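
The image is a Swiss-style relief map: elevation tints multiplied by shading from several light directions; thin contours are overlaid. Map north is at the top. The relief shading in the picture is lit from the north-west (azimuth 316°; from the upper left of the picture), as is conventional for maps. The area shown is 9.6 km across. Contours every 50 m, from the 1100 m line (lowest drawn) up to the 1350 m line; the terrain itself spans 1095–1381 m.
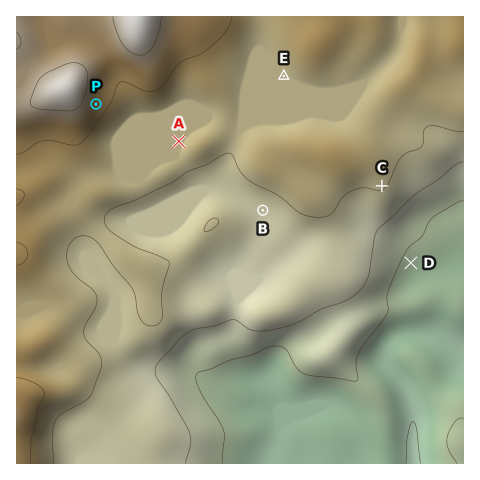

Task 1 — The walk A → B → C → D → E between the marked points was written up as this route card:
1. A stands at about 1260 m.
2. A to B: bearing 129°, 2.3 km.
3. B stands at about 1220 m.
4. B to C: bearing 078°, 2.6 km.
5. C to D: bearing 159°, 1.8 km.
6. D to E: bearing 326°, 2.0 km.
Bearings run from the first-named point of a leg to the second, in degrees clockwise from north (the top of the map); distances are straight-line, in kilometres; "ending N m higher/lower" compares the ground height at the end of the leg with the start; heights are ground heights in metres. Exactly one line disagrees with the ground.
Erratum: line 6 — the distance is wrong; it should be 4.8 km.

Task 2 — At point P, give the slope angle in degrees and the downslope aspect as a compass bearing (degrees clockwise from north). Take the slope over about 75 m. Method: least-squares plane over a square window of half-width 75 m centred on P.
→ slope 5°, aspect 107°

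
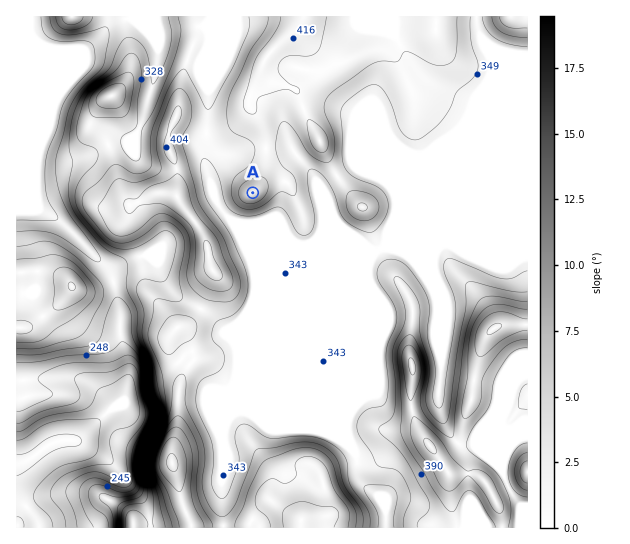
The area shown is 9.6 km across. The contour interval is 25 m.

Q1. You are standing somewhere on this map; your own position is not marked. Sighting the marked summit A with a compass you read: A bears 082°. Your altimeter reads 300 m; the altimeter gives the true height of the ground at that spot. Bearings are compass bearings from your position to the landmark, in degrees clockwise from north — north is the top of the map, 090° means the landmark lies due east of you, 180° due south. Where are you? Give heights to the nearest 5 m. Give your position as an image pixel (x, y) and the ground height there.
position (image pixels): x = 78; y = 217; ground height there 300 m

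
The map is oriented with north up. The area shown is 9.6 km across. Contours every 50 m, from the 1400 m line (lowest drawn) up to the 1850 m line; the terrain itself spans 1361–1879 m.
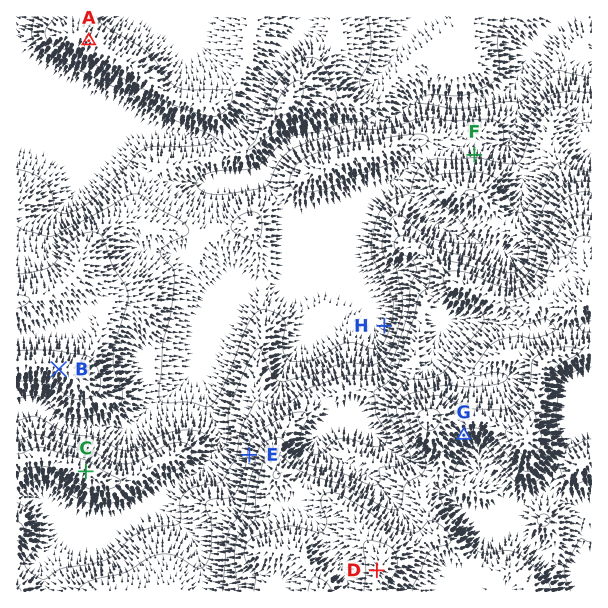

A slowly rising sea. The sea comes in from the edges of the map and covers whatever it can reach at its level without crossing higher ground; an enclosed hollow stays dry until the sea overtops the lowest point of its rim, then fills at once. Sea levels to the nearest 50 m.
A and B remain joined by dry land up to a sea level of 1450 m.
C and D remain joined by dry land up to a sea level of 1600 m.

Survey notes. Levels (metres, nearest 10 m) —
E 1660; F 1490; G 1780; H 1480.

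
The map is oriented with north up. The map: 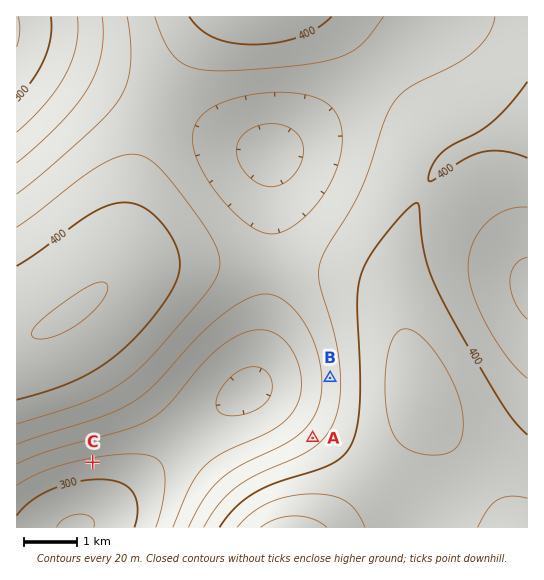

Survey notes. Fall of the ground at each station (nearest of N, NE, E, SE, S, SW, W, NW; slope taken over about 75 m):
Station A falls NW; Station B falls W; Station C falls S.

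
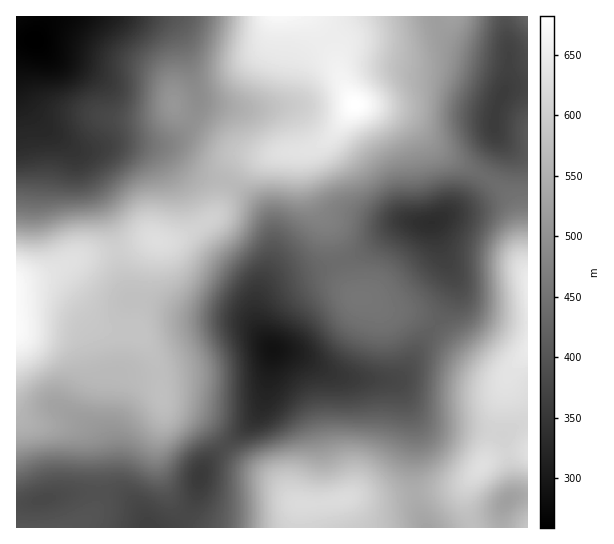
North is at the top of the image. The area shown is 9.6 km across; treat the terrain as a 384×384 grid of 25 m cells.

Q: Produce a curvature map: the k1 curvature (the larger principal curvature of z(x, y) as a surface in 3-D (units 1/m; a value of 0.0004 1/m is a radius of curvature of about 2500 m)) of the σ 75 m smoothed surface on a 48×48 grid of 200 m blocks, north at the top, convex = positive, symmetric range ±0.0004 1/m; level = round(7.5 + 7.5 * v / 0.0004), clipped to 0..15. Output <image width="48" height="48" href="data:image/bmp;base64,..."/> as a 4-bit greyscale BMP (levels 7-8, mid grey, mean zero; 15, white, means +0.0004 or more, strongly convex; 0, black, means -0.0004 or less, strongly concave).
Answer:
<image width="48" height="48" href="data:image/bmp;base64,Qk32BAAAAAAAAHYAAAAoAAAAMAAAADAAAAABAAQAAAAAAIAEAAATCwAAEwsAABAAAAAAAAAAAAAAABEREQAiIiIAMzMzAERERABVVVUAZmZmAHd3dwCIiIgAmZmZAKqqqgC7u7sAzMzMAN3d3QDu7u4A////AIiZmZmYh3eZmIh3r/yYiIiaqYh3jO2Imod4maqZh3irmZh2rvyqqqqqmHiInOx2iYdneJmZh3rcmIiHr/3e7/3LqZmqvf1jR4dneImYd537dniIz/3N3v/cu7zN3/+DJodmd4iGZ7/5VWis//26mb3bu7zd7//qdodVaIh1aN/3NGrv//7JdpzKqaq7zv///ZdmeZqYid/2JIz////riKzLqYh4m//+/8u7zd3Lqs/5V73tur3bqsyqqXZVat/JrN///tzLqr/9qs24dovLmrqamYdUad63ec3uypmIma//7u2mVWm6qpiJmHdmat64eKqIiIh2eK793dynZWirqYeJmHd3it3JiJhWeIiHir3surqIdmirqHeJmGeJms3KmZdEeKu7u7zbq7l3d3irmHeJl2aJq83KmZhWiru7upvLrNqIiIiqmHeIh1Z5q83bmKmJmpiId4vKrdupiIiZmIiImGZ5u73tuaqqmIh3d6y5vcupd2eImZmJmXeKu7zv7Lu7qYiHeby6zaqYZEZ3iqmaqoibuqvf/by6qZmaqsya3IeIZUZleru7upiaqYi93KuoiIiZqruK22Vnh3dnisy7qqmqqGacy6uYd3iIibqb2lNXiZmZq8uqqqq6qFSMy5qYd4iHebur2lRXiaqqq8uZmau6l1V825mZh4h2aKu82mVniZqqrMqZmquqh1V87JmZmIh2aJq924dnd4iau7mZqqqYdmaN/buqqph3eJm826dmZ3eJqpmZqqh3dmee/+7cu6mYiZm8y6hmd3eKqZmaqph3d4m//+//7cy6qqq8y6mIiHaKqZqqqZmYiavv/8zv///cu7zN7suqmGaKqqu6mJmZmavf/nec7//+3MzN//7Ll2eauru5d3ZmiIm//GRYq83e7cu73//7hleruquoZWZVVWet+3VoqYmrzcuprf/9hUi8qZu5U1d2VFet2neJl1ZovsqYic//pUnLl3rKZGmWRGi8uZiJhUVovbmIiazvyHnLhnm6mJqnVoztuZiJdEZ4rLmJmqmt7KvMl4mpqru6rO/+uoiZdFd3i7mJvLmc/+3e27upmaq87//7mHiZhldlarhnnNy87////rqHeJms//6oiIiIiHdlWbl2eczMzu7e/9hmeIi+/rdWiYh3eJh2WLqIiKuqqrur3/t3iZrO2nQ1iYh3iZmZmby7qZuXeJmIr/+pu7vdp2RXm4mZq7vLu97sp3qXeJl2e////svLdlV4q4mrzMupms/8hmmYeJh0SN///svLdmZ4mYm7u7qGZ7/7h3qoiJhkau/926nMp3d3eJqYd5qGV7/7qazKiZiInP7KmIisuYh3aJl1VomYi97aq87rq7uqvNyod3iby5mIiIdmVniavMzJmr7+u7qqq7uoZomZzJiZiXdneJm7y6u4iJv/ypiImau5iJmJzaiHZ3ZniZqpmIqod4nf2od4iJq6qZmIzrh1V3Z4mYiHZ4mnZ3jP+5iIiJq6mYiIz9l3Z3iIiHd3Z4mnZ3ev/amJmZqpmIeIv/qIiQ=="/>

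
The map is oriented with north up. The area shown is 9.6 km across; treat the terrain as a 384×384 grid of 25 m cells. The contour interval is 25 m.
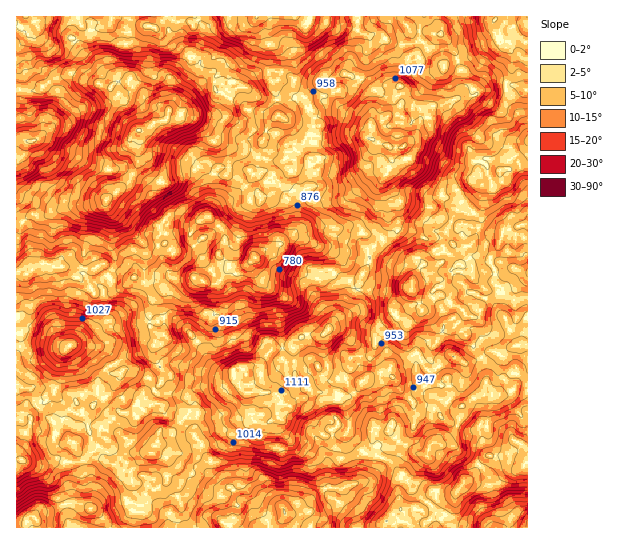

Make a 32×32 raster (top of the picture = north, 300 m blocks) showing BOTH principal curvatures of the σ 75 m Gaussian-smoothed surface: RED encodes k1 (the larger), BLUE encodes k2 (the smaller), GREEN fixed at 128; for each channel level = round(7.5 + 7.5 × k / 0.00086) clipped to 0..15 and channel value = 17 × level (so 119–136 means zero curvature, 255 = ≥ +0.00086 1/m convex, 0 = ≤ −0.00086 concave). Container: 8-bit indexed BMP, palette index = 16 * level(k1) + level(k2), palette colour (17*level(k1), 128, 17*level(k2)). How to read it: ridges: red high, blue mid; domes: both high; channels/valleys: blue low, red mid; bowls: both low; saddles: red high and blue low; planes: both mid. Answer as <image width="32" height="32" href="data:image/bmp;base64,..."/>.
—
<image width="32" height="32" href="data:image/bmp;base64,Qk02CAAAAAAAADYEAAAoAAAAIAAAACAAAAABAAgAAAAAAAAEAAATCwAAEwsAAAABAAAAAAAAAIAAABGAAAAigAAAM4AAAESAAABVgAAAZoAAAHeAAACIgAAAmYAAAKqAAAC7gAAAzIAAAN2AAADugAAA/4AAAACAEQARgBEAIoARADOAEQBEgBEAVYARAGaAEQB3gBEAiIARAJmAEQCqgBEAu4ARAMyAEQDdgBEA7oARAP+AEQAAgCIAEYAiACKAIgAzgCIARIAiAFWAIgBmgCIAd4AiAIiAIgCZgCIAqoAiALuAIgDMgCIA3YAiAO6AIgD/gCIAAIAzABGAMwAigDMAM4AzAESAMwBVgDMAZoAzAHeAMwCIgDMAmYAzAKqAMwC7gDMAzIAzAN2AMwDugDMA/4AzAACARAARgEQAIoBEADOARABEgEQAVYBEAGaARAB3gEQAiIBEAJmARACqgEQAu4BEAMyARADdgEQA7oBEAP+ARAAAgFUAEYBVACKAVQAzgFUARIBVAFWAVQBmgFUAd4BVAIiAVQCZgFUAqoBVALuAVQDMgFUA3YBVAO6AVQD/gFUAAIBmABGAZgAigGYAM4BmAESAZgBVgGYAZoBmAHeAZgCIgGYAmYBmAKqAZgC7gGYAzIBmAN2AZgDugGYA/4BmAACAdwARgHcAIoB3ADOAdwBEgHcAVYB3AGaAdwB3gHcAiIB3AJmAdwCqgHcAu4B3AMyAdwDdgHcA7oB3AP+AdwAAgIgAEYCIACKAiAAzgIgARICIAFWAiABmgIgAd4CIAIiAiACZgIgAqoCIALuAiADMgIgA3YCIAO6AiAD/gIgAAICZABGAmQAigJkAM4CZAESAmQBVgJkAZoCZAHeAmQCIgJkAmYCZAKqAmQC7gJkAzICZAN2AmQDugJkA/4CZAACAqgARgKoAIoCqADOAqgBEgKoAVYCqAGaAqgB3gKoAiICqAJmAqgCqgKoAu4CqAMyAqgDdgKoA7oCqAP+AqgAAgLsAEYC7ACKAuwAzgLsARIC7AFWAuwBmgLsAd4C7AIiAuwCZgLsAqoC7ALuAuwDMgLsA3YC7AO6AuwD/gLsAAIDMABGAzAAigMwAM4DMAESAzABVgMwAZoDMAHeAzACIgMwAmYDMAKqAzAC7gMwAzIDMAN2AzADugMwA/4DMAACA3QARgN0AIoDdADOA3QBEgN0AVYDdAGaA3QB3gN0AiIDdAJmA3QCqgN0Au4DdAMyA3QDdgN0A7oDdAP+A3QAAgO4AEYDuACKA7gAzgO4ARIDuAFWA7gBmgO4Ad4DuAIiA7gCZgO4AqoDuALuA7gDMgO4A3YDuAO6A7gD/gO4AAID/ABGA/wAigP8AM4D/AESA/wBVgP8AZoD/AHeA/wCIgP8AmYD/AKqA/wC7gP8AzID/AN2A/wDugP8A/4D/AEBQtfejoMXp6ILWoXCig8Jwg4OC58T656VzodKjULTDkjDgoDBw6La1g+iUxcektUCCUeazhYP418Sj+HKkkrHFsuSDtXLVyKW4l6ZzkraCkmOhwGCAQfWC5/P5+PTzt/j208WkxtazYcSmpqN0tHDnguizxYCQ9eaiYOj1cNb7+8TExNTXpOb6x7iSsreUpejmxZPI1ebFsUCCcNH4tLbVcoJA1XLWs/i3hYC32MfIxveixenFlYPzgkBw5oHn98W1k6W2k8VQ5+PEkqi3ydf6o3Fh0pRwQObU9fDo1Pii2cOWpNi2g4KAYMVhk5O0c9f41rL2k6WC5cbFYKCTc8WSktVhgKTFYaPE18Tax+jXyKa2xsX1t7Xkg4TWsnFwkaWCw6akkvr443CVpsf62JV0toWkken1+qOzo5PXcaaDpNT56KWUwcSQxaW20/f29VLDUOJAsIL5wsXz+vTU2IOgxvz+9ffqg2FQwfSTgnD68/jU+JH1kNay1sHUkKbG6ZLF5tjVpMWCk6D7xnOV1Pig+vX8+JOglIC11JKkosWlpcPolaXo+cSi9MXU1ZXEpaRwwuf4+MVxpUDEonGz+aO2tZSTcbCh1YOkopOCtsZAkID1pbTDxLJg1KSk6MOkpFCVhaSU16JgpJGQILChs5Cz+rOCpPe3tECzleZxtbeTYXBwgrJw1IPFsuXTssFggZLp+vaB5eVzonKkyJPWgbOkhMVxxLWjk+X49fSA9oCQYOGAkJTY9sRyssRyc7XWyNWV1oKCotXiYNRw5PGh1JRQgHLWg6KR5ufElLa1xenF9/bm5vb6+aVwoKEgYOjqyMaSo6OkcsbHxYK2k7WjycaVlsfF9/7ntuSTopOgtNn6xtP31Pml1rXokZS11YKVlOXptMjG2Pfls/zyxMTls6WzlHFztab55qCQkLNQgWDGQMVzpYKwgPPWonKlkcRik7fJkoOj+Lb3+PqDo4K2YcCQg6PGhPb4+NaCMHHW1caix8aDgHH1xvb4x6VycLSltUBgcKS2hNj69rOUwNZzlJDWxbXB+Pr2pOf31lCxpJKAtoJAgKTG1uj1+Pr40/jFkkCBtIC12OazktXk1bVR2KTGpLGlUMCggcb76tiQwpHUwsaUxLS3xbO0x/b599aho/X50sT3+LXkktW2wnDG+rKCpNbEYLHE6PiSpOf5+rD3hLb298fH+fii+oOTtsa24ubC2fb605XXwpIgwrTGs5aktGCiteqjk7WS09jX2ZSEkpO1pumTdKW21mHztIRxlHNgs/eBkZGycoLltaOCkpO3xWC0w8JxccKi+eeVgoWmlIDF1saSsrBgoZCy1XBggqWiYZGzxMa0+aP5tKQws6I="/>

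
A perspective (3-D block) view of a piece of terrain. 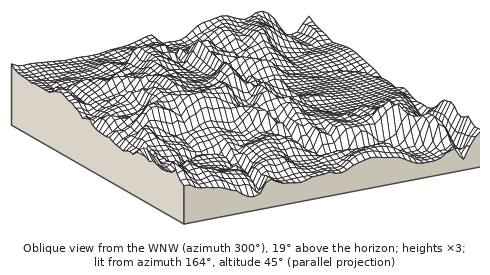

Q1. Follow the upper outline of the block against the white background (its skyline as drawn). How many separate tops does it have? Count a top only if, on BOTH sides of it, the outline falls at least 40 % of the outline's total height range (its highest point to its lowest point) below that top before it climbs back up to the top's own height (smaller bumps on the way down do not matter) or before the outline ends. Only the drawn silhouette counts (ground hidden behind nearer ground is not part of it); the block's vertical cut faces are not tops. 1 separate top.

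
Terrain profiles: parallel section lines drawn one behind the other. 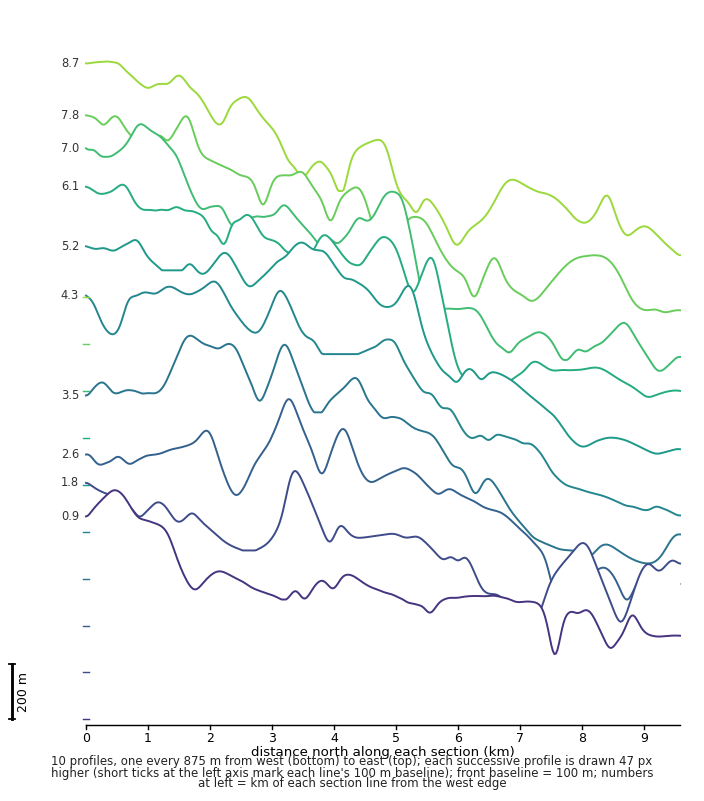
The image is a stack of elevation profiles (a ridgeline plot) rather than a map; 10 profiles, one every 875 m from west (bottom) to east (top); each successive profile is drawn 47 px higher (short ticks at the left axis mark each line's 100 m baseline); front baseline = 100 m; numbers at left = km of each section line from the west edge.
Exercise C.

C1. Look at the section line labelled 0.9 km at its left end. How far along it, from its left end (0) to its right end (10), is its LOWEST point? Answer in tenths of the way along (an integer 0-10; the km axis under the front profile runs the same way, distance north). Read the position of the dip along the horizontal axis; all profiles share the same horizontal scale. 8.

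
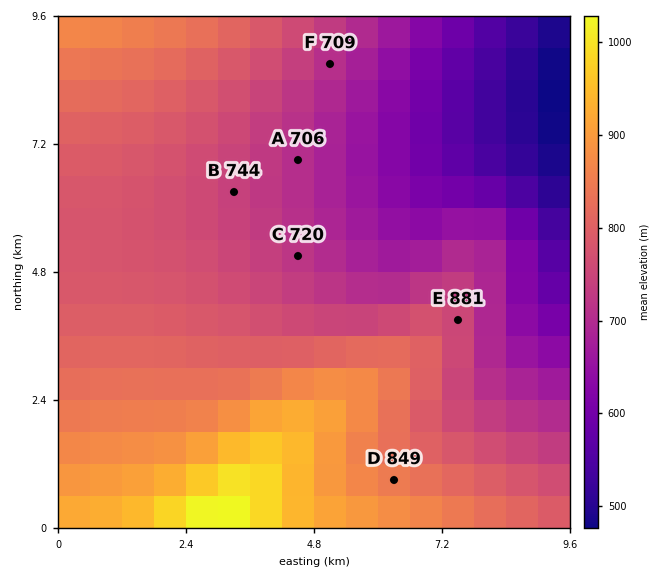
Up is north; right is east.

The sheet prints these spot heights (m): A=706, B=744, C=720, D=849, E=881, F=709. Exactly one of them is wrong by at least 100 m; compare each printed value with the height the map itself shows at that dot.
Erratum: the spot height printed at E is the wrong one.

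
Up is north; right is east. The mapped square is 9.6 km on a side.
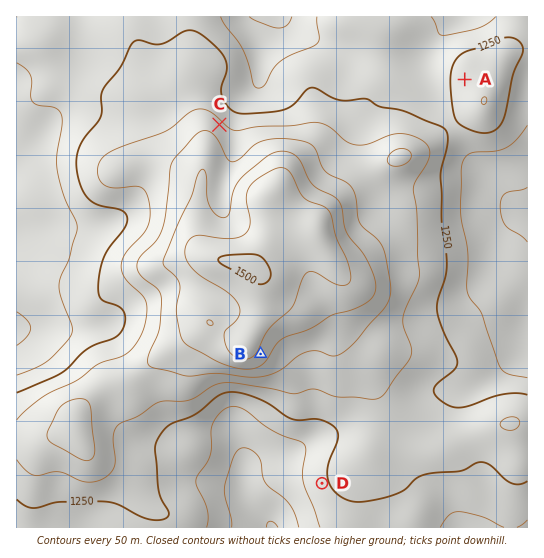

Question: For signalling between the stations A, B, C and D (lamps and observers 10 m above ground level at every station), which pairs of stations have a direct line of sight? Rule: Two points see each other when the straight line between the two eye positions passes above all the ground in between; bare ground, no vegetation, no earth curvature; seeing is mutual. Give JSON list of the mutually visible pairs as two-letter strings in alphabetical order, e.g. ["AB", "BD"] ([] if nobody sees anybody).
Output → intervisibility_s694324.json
["AC", "BD"]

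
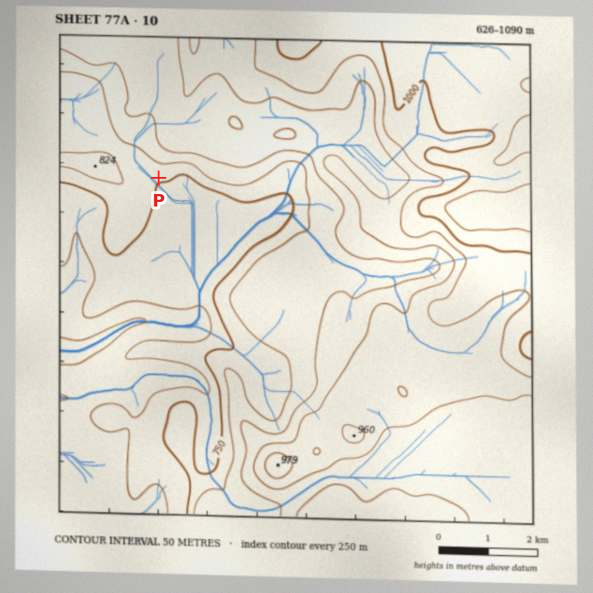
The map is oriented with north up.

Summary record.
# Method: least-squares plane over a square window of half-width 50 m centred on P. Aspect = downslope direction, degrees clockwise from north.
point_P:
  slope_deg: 5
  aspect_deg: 182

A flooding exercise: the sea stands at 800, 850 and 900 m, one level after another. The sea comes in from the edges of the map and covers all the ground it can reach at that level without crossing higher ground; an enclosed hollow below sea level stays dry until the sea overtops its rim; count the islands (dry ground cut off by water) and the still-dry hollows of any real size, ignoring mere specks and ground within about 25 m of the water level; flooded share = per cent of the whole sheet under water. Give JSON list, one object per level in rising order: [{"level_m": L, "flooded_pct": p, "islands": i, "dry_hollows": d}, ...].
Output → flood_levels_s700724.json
[{"level_m": 800, "flooded_pct": 32, "islands": 0, "dry_hollows": 0}, {"level_m": 850, "flooded_pct": 44, "islands": 0, "dry_hollows": 0}, {"level_m": 900, "flooded_pct": 66, "islands": 0, "dry_hollows": 0}]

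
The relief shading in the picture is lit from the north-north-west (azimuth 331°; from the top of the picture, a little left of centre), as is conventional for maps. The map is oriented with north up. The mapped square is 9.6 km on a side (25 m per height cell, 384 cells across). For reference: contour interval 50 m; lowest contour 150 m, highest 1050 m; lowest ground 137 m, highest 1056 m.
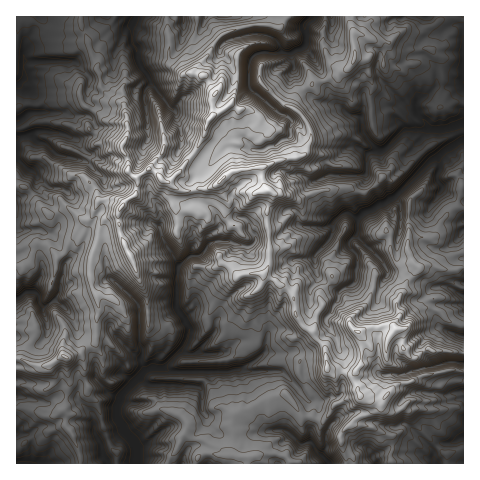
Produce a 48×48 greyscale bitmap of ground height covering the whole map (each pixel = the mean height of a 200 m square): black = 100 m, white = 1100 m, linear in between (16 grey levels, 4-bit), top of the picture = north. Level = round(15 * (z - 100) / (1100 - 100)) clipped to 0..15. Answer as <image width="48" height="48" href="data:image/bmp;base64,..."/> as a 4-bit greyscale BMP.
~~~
<image width="48" height="48" href="data:image/bmp;base64,Qk32BAAAAAAAAHYAAAAoAAAAMAAAADAAAAABAAQAAAAAAIAEAAATCwAAEwsAABAAAAAAAAAAAAAAABEREQAiIiIAMzMzAERERABVVVUAZmZmAHd3dwCIiIgAmZmZAKqqqgC7u7sAzMzMAN3d3QDu7u4A////ABERI0QhIhEkZVdmd3d2ZmQiR2Q1VEMiMjIiNFQhMhEkVlZ3d3d2ZUMjd2RFVDMjMzMzNFMiIREjVmZmZmZmVDJEiGVmZEMyISM0RVMjERIzRmZmZmZUQ1RViYd2ZUQzMjNEVVMjESREVmZWZ2ZVVWZmaJiHZVREM0RVZlQzETVmZmVWZ2ZmZnZneJqqmHZVQ0RFVURDESNVZVRWZmZmZ2Vnibu7mIdlQzRVVVVCESNERENFVVZmdlZnisy7qHZUM0VmZlVDMRESIiNERFVWZWaJqsu6qYdmVFd4d2ZFMhESIiIiIzNERWeru8uYh3d3ZXiZiHdWQyEREiIzMiNEVnesu8urqXZUVId4qodmVCEiESIzREM0Vmebqry8u7mHZmZniYd2ZDIzMRI0RFVFVmiqmrzMvKmYdlZmeHeHVVNVQxM0VVVVZ4mpm93M3Kh2U2Zld2eHZ2RlUxNUVVVVZ5qYnN3M3bhlRVZUdmeHeGR1QiRVVmZmeamYnLqry6hmZUY0VGeIiGV1MTNVVndneqmYiamJqodmVCQjNXiZmFZ0IkRWZ5mImpiYZ4iIqXdmVCElRniZhWmGMlVniJqpqpiIZmeImYdlQ0Q2VXiXZ6uGQmZ3mpq6qpd4dUeGeIdlVGZWZnmYicuHQmeJm7u6mYdohkaFeIh3ZmZWdnmYm9uXQleKqpm6h3VndkZleJh3ZmZmd3iZrNqGRURZmIiqmHVGZTVGeIdmVVZmZ3iZrcqGWGZGZneamXZEUzNXeIZmREVWZ4iZvLmFiod3eJeamHZTRCR3d3dmU0VWZ4iavKh2mpmYmoiql2VCNSRnZXVVU0VnZ4mazKh3mqqpqYm6mHZTIhI1VGRFVEVmd3iqzbqYq6qqqru7mIdlQyESNGQ0VUVVdmiqvNuau7u7u83dy5h3ZVQhE2UyRVVEVXiYmsyszMzNy83tyod3dmVUITUxNUMkZ4mHm9zO3Lu97czcuXZVRENWUhIyNDEkZ3dorMzdzLu73t3cqYh1VUJVVCEhNBNEREVnm7rMqsu7vMzMy7l2VUIzQzIRIyMzNEVorKicqbu6qqmaq7qGQyIRMyIhEhISQzRorKh7uJy7qqqpiaqHVDIiEiEiERESIkVnm6d6p4vbuqq6mKqHZDJDERERERIjNEVXipZqhorcu7u6l5l2VCNDIRERERESIzRmeYVoVHrdzMunaKhlQzNDIhEiISIiNFVmeHRVRXnN3LlmmYdlRERDIhEzMhEiNFVWd1NDZ3nNzHVZiHdlVlRDIiEjIhEiNFRWZ1MjeZrNy1WYdnd2dlVTMyIiIREjM0RVRlIkerzLulaXZFd3h2ZURDMzIREiIjNVRTE1eau6qlWWU1ZXiIdWVEMzIRESIiRUNCJGd4mommNUMkRXeJhmVEMzMhEiM0REMxI1dneYiZVDIhJmZ5h2ZERDMiIjM0VEMhJFZWd4dmZTRSJVaIiHZUMzMiIjM0RDMRI1ZVZniHVWdBJVWIh2ZUQzMiIiM0QzMhE1ZEZWZmd3diE0V3d1RDMzMg=="/>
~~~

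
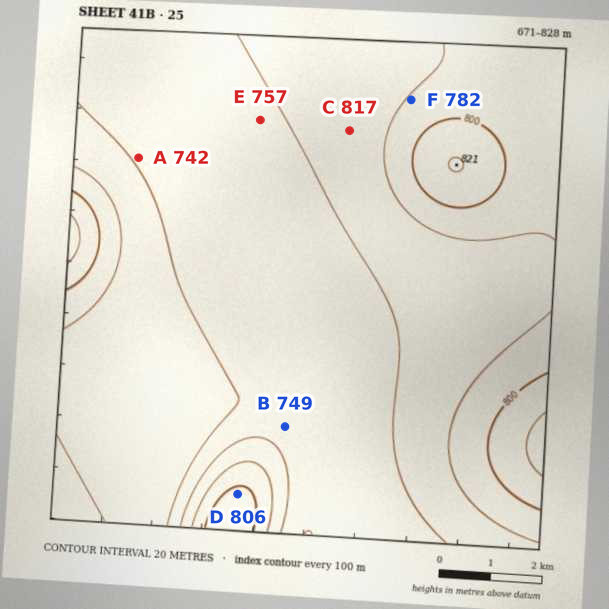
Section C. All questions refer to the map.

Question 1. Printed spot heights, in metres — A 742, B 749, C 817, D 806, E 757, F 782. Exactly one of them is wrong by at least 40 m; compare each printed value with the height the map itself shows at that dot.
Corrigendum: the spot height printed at C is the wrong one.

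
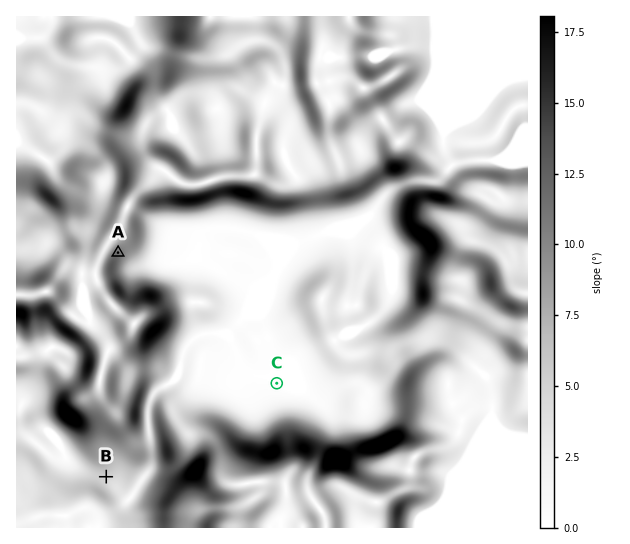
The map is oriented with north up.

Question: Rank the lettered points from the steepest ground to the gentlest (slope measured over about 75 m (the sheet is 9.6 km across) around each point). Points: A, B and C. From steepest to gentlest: A B C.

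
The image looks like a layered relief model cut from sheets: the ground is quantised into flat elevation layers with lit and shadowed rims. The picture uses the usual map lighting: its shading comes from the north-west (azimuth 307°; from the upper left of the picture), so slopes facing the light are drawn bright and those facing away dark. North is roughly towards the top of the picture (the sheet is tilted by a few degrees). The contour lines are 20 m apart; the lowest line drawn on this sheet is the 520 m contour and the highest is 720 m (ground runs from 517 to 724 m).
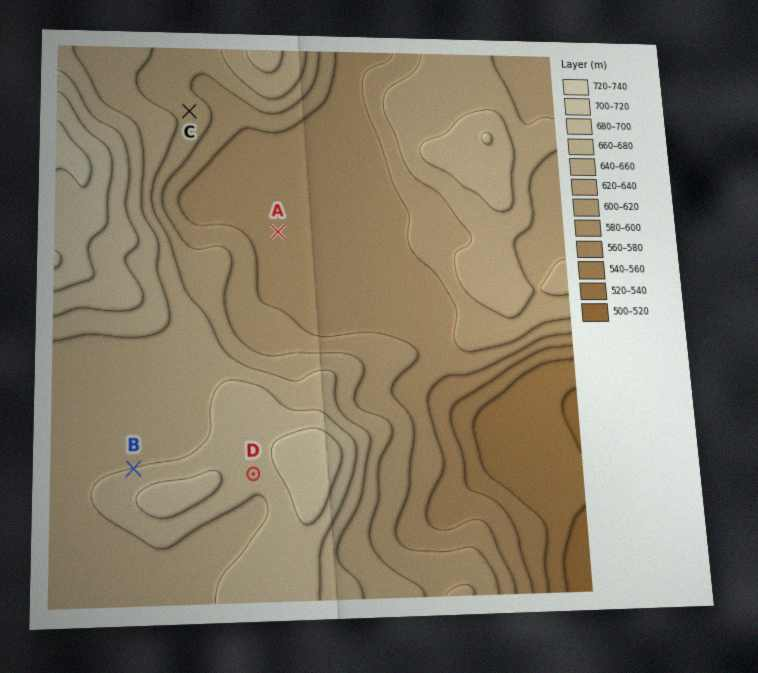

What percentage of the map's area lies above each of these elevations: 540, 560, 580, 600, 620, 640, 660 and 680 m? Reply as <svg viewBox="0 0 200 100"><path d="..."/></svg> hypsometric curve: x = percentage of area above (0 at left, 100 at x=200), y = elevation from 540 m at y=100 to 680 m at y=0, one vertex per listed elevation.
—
<svg viewBox="0 0 200 100"><path d="M189 100l-4-14-6-15-38-14-32-14-31-14-41-15-22-14"/></svg>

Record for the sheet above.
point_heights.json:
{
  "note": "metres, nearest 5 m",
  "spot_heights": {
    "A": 595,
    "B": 660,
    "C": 630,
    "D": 665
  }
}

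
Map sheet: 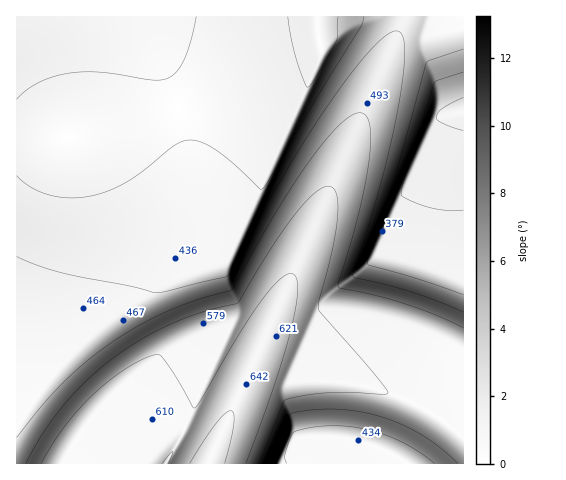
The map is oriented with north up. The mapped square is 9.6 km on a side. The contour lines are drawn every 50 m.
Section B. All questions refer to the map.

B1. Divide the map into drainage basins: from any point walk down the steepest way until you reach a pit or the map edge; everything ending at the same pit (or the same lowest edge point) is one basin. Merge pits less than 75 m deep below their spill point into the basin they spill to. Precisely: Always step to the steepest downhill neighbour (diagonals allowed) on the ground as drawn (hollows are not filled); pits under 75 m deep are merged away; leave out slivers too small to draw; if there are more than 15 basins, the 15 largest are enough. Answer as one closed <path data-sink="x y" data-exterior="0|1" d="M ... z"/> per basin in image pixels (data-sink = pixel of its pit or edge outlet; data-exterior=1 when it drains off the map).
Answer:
<path data-sink="318 17" data-exterior="1" d="M402 16l-386 1 1 447 85 0 73-33 13 3 18 10 7 9 173-391 14-33z"/><path data-sink="463 111" data-exterior="1" d="M463 16l-61 1-2 12-152 349 3-4 6-1 27 8 39-1 25 2 27 6 39 15 23 13 24 20 3-1z"/><path data-sink="409 463" data-exterior="1" d="M257 373l-6 1-5 5-36 80-1 5 255-1 0-26-27-21-35-18-47-14-32-4-39 1z"/>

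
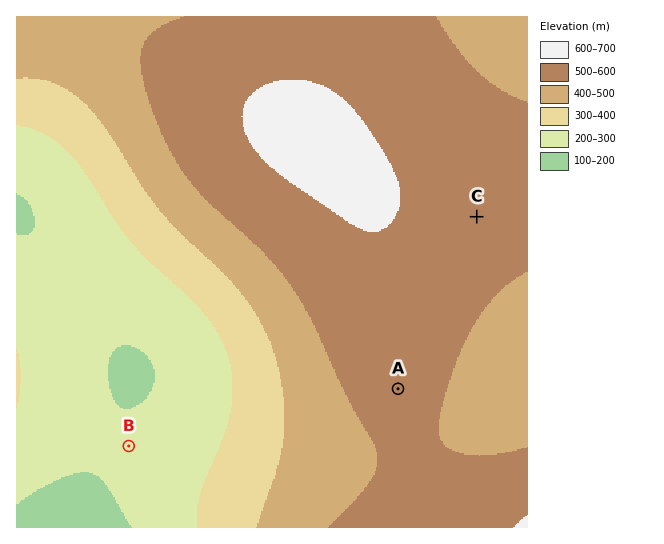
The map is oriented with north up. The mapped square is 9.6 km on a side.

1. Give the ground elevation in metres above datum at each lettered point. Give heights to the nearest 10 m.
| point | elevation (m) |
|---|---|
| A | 520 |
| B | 210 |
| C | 570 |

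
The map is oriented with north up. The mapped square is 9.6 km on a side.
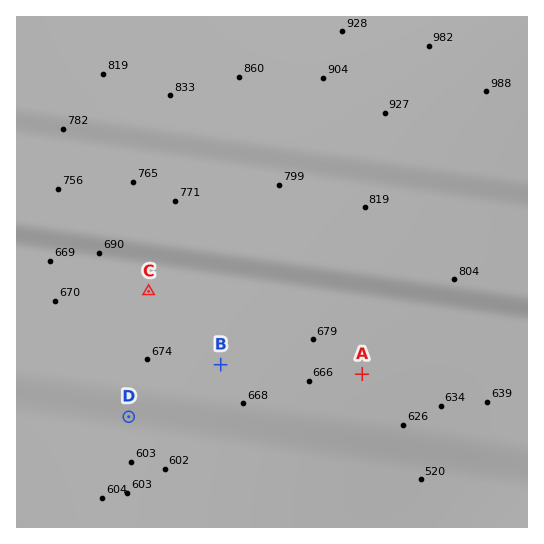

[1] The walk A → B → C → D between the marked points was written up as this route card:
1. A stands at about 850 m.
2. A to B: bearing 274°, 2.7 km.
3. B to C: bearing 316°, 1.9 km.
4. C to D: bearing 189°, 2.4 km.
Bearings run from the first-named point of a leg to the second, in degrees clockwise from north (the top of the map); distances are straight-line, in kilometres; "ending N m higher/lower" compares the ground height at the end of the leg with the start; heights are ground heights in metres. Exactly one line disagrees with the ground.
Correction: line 1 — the height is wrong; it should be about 660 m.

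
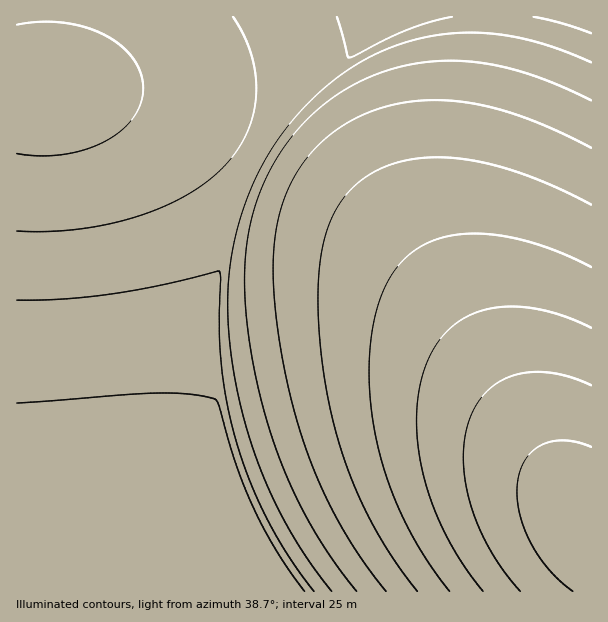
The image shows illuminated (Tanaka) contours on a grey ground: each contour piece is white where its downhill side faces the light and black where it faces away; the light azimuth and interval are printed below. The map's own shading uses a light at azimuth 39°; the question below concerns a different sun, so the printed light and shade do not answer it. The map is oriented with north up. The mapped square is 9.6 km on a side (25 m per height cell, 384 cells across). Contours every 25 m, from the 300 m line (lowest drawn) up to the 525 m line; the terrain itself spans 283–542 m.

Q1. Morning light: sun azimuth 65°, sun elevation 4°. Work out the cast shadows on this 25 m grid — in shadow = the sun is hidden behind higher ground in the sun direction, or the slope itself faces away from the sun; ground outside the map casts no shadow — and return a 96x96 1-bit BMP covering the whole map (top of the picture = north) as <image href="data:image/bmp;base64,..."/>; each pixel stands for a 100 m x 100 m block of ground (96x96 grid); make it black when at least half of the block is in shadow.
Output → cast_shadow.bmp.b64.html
<image width="96" height="96" href="data:image/bmp;base64,Qk2+BAAAAAAAAD4AAAAoAAAAYAAAAGAAAAABAAEAAAAAAIAEAAATCwAAEwsAAAIAAAAAAAAA////AAAAAAAAAAAAAH//AAAAAAAAAAAAAP/+AAAAAAAAAAAAAP/8AAAAAAAAAAAAAf/4AAAAAAAAAAAAA//wAAAAAAAAAAAAA//gAAAAAAAAAAAAB//AAAAAAAAAAAAAB//AAAAAAAAAAAAAD/+AAAAAAAAAAAAAD/8AAAAAAAAAAAAAH/8AAAAAAAAAAAAAH/4AAAAAAAAAAAAAH/wAAAAAAAAAAAAAP/wAAAAAAAAAAAAAP/gAAAAAAAAAAAAAf/gAAAAAAAAAAAAAf/AAAAAAAAAAAAAAf/AAAAAAAAAAAAAA/+AAAAAAAAAAAAAA/+AAAAAAAAAAAAAA/8AAAAAAAAAAAAAA/8AAAAAAAAAAAAAB/8AAAAAAAAAAAAAB/4AAAAAAAAAAAAAB/4AAAAAAAAAAAAAB/4AAAAAAAAAAAAAD/wAAAAAAAAAAAAAD/wAAAAAAAAAAAAAD/wAAAAAAAAAAAAAD/gAAAAAAAAAAAAAD/gAAAAAAAAAAAAAD/gAAAAAAAAAAAAAD/gAAAAAAAAAAAAAD/AAAAAAAAAAAAAAD/AAAAAAAAAAAAAAD/AAAAAAAAAAAAAAH/AAAAAAAAAAAAAAH/AAAAAAAAAAAAAAD/AAAAAAAAAAAAAAD/AAAAAAAAAAAAAAD/AAAAAAAAAAAAAAD+AAAAAAAAAAAAAAD+AAAAAAAAAAAAAAD+AAAAAAAAAAAAAAD+AAAAAAAAAAAAAAD+AAAAAAAAAAAAAAD+AAAAAAAAAAAAAAD+AAAAAAAAAAAAAAB+AAAAAAAAAAAAAAB+AAAAAAAAAAAAAAB+AAAAAAAAAAAAAAB+AAAAAAAAAAAAAAA+AAAAAAAAAAAAAAA/AAAAAAAAAAAAAAA/AAAAAAAAAAAAAAA/AAAAAAAAAAAAAAAfAAAAAAAAAAAAAAAfAAAAAAAAAAAAAAAPAAAAAAAAAAAAAAAPAAAAAAAAAAAAAAAPgAAAAAAAAAAAAAAHgAAAAAAAAAAAAAAHgAAAAAAAAAAAAAADgAAAAAAAAAAAAAADwAAAAAAAAAAAAAABwAAAAAAAAAAAAAABwAAAAAAAAAAAAAAA4AAAAAAAAAAAAAAA4AAAAAAAAAAAAAAAcAAAAAAAAAAAAAAAcAAAAAAAAAAAAAAAOAAAAAAAAAAAAAAAGAAAAAAAAAAAAAAAHAAAAAAAAAAAAAAADAAAAAAAAAAAAAAABgAAAAAAAAAAAAAAAgAAAAAAAAAAAAAAAwAAAAAAAAAAAAAAAYAAAAAAAAAAAAAAAMAAAAAAAAAAAAAAAEAAAAAAAAAAAAAAACAAAAAAAAAAAAAAAAAAAAAAAAAAAAAAAAAAAAAAAAAAAAAAAAAAAAAAAAAAAAAAAAAAAAAAAAAAAAAAAAAAAAAAAAAAAAAAAAAAAAAAAAAAAAAAAAAAAAAAAAAAAAAAAAAAAAAAAAAAAAAAAAAAAAAAAAAAAAAAAAAAAAAAAAAAAAAAAAAAAAAAAAAAAAAAAAAAAAAAAAAAAAAAAAAAAAAAAAAAAAAAAAAAAAAAAA="/>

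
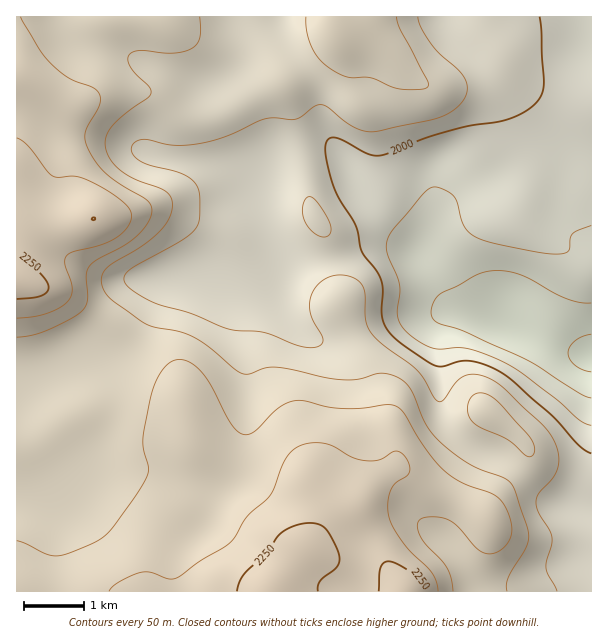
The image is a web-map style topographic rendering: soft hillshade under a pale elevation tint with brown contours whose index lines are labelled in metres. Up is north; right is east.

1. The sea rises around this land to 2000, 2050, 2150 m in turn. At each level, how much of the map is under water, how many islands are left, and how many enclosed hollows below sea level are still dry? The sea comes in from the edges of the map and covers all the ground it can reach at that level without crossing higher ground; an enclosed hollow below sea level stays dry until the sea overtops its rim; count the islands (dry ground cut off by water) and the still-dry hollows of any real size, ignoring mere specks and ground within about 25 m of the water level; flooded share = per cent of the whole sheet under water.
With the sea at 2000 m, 19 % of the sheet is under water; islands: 0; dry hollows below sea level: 0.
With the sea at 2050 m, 36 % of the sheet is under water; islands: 0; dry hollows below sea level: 0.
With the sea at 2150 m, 73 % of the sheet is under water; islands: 0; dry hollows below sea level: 0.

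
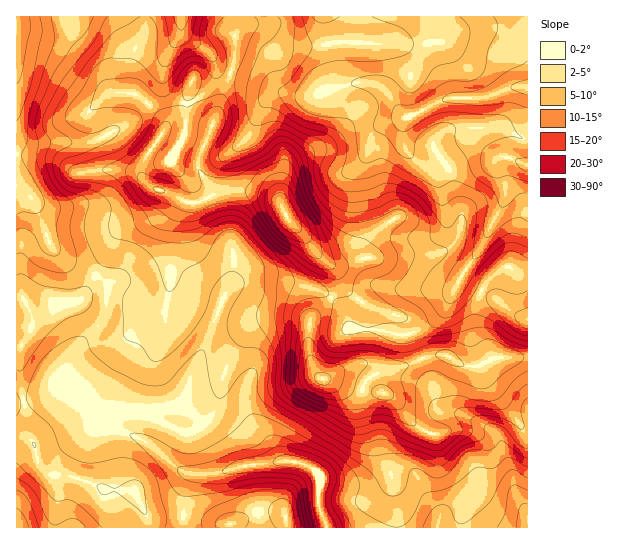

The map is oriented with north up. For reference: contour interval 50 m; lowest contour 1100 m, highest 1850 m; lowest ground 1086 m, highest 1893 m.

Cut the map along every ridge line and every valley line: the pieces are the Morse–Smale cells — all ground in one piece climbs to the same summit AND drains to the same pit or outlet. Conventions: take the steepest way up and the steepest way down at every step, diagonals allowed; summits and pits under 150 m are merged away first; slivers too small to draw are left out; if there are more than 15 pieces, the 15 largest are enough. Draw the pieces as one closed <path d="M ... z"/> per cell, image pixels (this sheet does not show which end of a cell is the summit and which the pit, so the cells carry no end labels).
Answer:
<path d="M527 16l-286 0-1 7-5 12 1 12-4 23-20 56-2 2-8 0-29-3-7 3-19 27-6 11 0 9 9 12 17 5 20 11 11 0 25-12 27 0 27 9 11 19 17 18 10 14 20 19 2 7 0 10-5 11 12 13 4 14 3 3 26 1 20 6 10 0 11-4 21-14 22-40 0 4 9 6 24 10 23 18 10 4z"/><path d="M250 191l-27 0-25 12-11 0-24-12 0 12-10 14-27 10-9 6-18 38-15 24-6 6-23 3-16 5-11-2 4 11-1 13-6 10-9 6 0 90 10 0 9 8 2 16 3 5 9 7 26 4 30 12 29 2 13 24 2 13 81 0 1-4 34-13 18 2 4 15 40-1-8-20 1-30-6-8-20-8-40 3-24 5-6-6-9-21-10-13-15-17-8-7-5 0 8-8 7-24 13-27 16-44 4-8 10-10 11-4 33 0 38 9 14 8 5-6 1-14-2-7-20-19-10-14-17-18-8-16-11-7z"/><path d="M239 16l-223 1 1 330 2 0 6-6 6-10 1-13-5-13 6 4 6 0 16-5 23-3 6-6 15-24 18-38 9-6 27-10 6-6 5-17-2-3-12-4-6-6-3-6 0-9 25-38 7-3 29 3 8 0 2-2 23-67 0-24 5-12z"/><path d="M279 280l-38 1-16 13-20 52-13 27-7 24-8 8 5 0 8 7 15 17 10 13 9 21 6 6 47-8 17 0 20 8 6 8-1 30 8 21 68 0 1-21-3-26-10-28 0-18 6-28-1-10-7-5-27-4-21-8-11-1-5-4-8-20 0-33 20-21 2-4-18-9z"/><path d="M443 355l-14 1-31 12-17 0-10-4-13 0-16 5-15 9 27 10 27 4 7 5 1 10-6 28 0 18 10 28 4 47 130 0 1-101-8-2-31-40-10-18-16-2z"/><path d="M461 277l-22 40-18 12-14 6-10 0-20-6-26-1-3-3-4-14-13-14-22 25 0 33 8 20 9 4 16-10 16-5 13 0 10 4 17 0 39-13 10 1 16 9 7 2 11-2 18-8 28 0 1-38-11-4-23-18-24-10-9-6z"/><path d="M26 437l-10 1 1 90 131-1-1-12-13-24-29-2-30-12-26-4-9-7-5-21z"/><path d="M527 357l-28 0-23 9 5 3 8 16 34 42 5-1z"/><path d="M271 511l-20 4-20 9 0 3 55 1-1-13z"/>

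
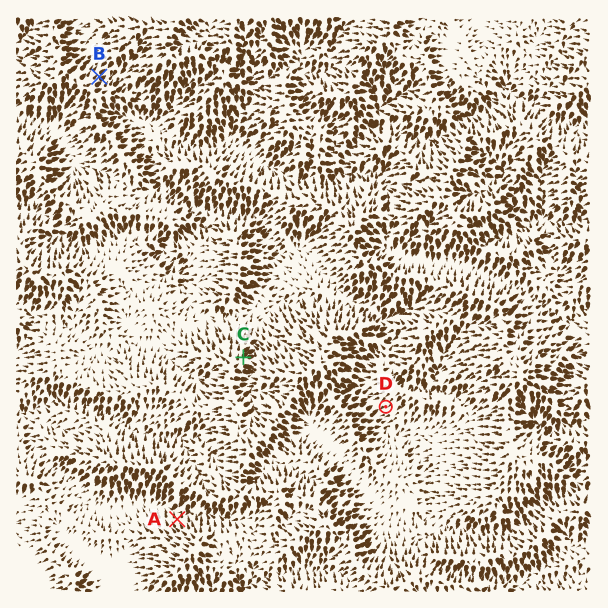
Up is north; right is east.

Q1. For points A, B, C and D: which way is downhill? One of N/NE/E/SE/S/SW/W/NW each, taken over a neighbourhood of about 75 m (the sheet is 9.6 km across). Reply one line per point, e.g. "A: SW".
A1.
A: N
B: NE
C: NE
D: SW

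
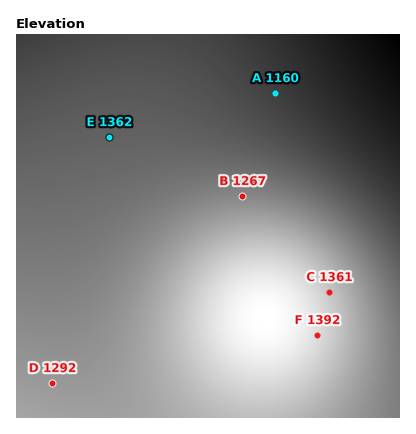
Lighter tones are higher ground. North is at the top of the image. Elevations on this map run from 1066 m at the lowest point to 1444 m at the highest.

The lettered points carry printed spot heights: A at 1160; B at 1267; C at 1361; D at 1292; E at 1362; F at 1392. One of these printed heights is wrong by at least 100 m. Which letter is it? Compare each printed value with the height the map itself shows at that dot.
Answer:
E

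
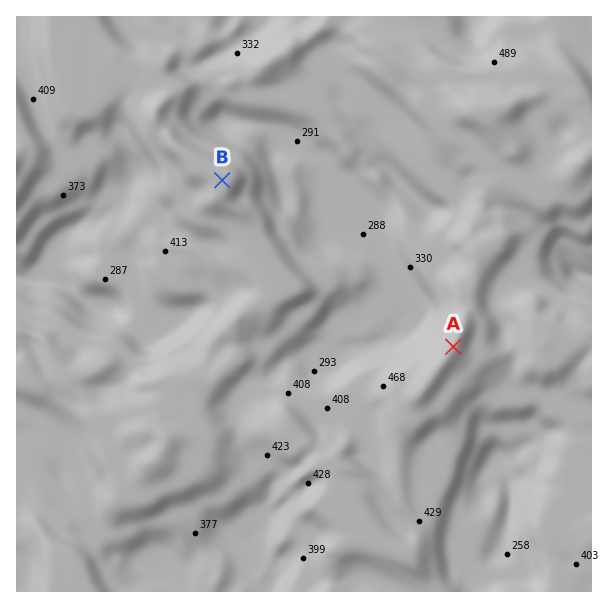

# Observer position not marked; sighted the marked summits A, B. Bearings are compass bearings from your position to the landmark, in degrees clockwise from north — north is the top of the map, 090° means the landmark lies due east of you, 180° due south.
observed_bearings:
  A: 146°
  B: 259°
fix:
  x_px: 327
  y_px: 160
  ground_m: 290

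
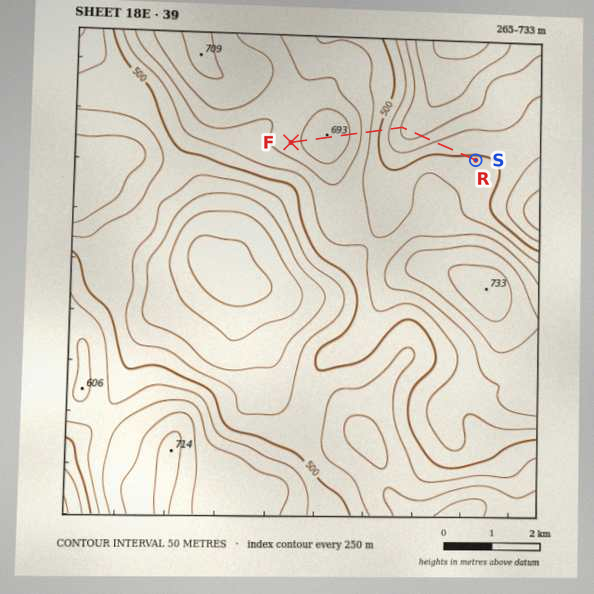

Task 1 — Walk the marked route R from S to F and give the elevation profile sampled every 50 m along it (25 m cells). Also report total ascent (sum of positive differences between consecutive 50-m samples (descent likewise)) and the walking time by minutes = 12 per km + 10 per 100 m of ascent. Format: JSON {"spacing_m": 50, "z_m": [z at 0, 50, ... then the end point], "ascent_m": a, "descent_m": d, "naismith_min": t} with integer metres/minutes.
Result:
{"spacing_m": 50, "z_m": [510, 509, 507, 504, 502, 500, 497, 495, 493, 490, 488, 485, 483, 480, 476, 472, 468, 462, 455, 448, 440, 432, 423, 414, 406, 398, 391, 386, 382, 380, 380, 382, 386, 392, 400, 409, 418, 429, 440, 452, 464, 476, 488, 501, 514, 527, 540, 553, 566, 578, 591, 603, 615, 626, 636, 645, 654, 661, 668, 674, 679, 683, 687, 689, 691, 692, 692, 691, 690, 687, 683, 679, 674, 668, 662, 656, 649, 643, 637, 631, 626, 626], "ascent_m": 312, "descent_m": 197, "naismith_min": 79}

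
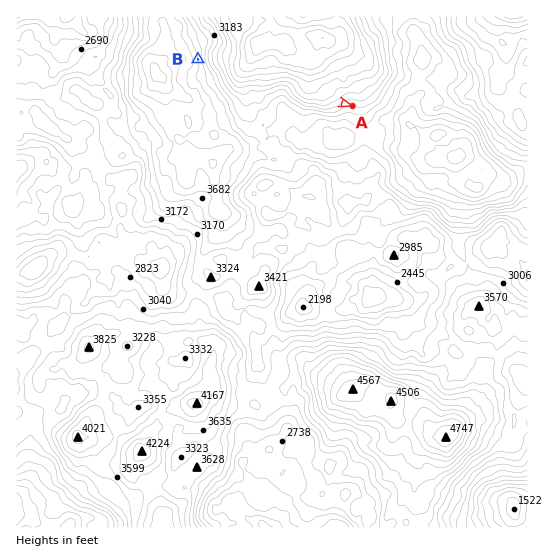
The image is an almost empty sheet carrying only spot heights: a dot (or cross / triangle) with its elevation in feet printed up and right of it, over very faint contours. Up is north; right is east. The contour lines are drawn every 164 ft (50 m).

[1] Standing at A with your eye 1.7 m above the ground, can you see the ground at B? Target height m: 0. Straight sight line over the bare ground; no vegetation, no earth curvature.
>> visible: true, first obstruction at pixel None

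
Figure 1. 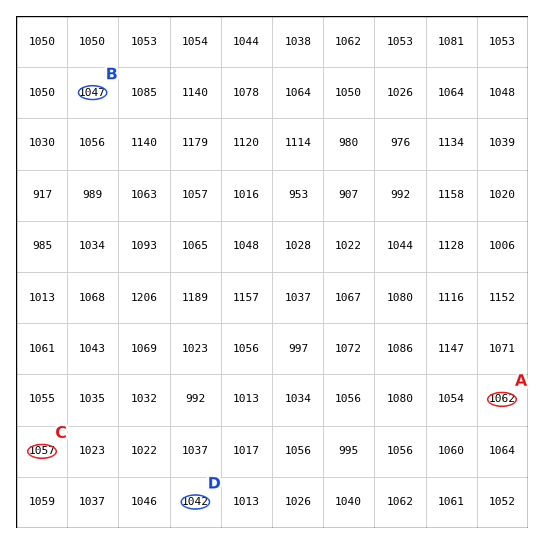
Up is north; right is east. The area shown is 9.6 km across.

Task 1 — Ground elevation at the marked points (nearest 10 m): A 1060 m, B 1050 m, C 1060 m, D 1040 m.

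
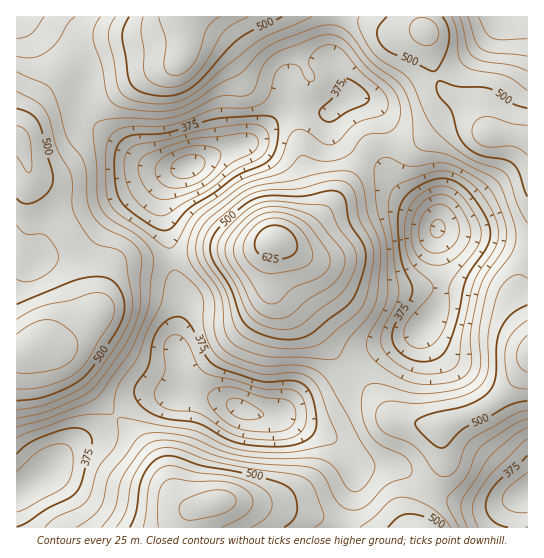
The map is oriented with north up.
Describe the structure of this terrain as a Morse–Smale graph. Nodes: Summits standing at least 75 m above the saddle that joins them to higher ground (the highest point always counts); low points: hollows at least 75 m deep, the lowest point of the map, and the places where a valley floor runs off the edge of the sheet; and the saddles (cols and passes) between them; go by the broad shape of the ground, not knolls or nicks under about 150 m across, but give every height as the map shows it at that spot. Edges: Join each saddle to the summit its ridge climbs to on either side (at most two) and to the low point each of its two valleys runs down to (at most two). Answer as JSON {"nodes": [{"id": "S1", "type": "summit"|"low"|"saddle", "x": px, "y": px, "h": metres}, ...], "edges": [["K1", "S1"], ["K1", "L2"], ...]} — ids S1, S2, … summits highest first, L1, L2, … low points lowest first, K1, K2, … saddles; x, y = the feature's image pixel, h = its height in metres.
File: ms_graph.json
{"nodes": [
{"id": "S1", "type": "summit", "x": 275, "y": 241, "h": 648},
{"id": "S2", "type": "summit", "x": 217, "y": 502, "h": 588},
{"id": "S3", "type": "summit", "x": 186, "y": 17, "h": 571},
{"id": "S4", "type": "summit", "x": 37, "y": 346, "h": 570},
{"id": "S5", "type": "summit", "x": 527, "y": 353, "h": 563},
{"id": "L1", "type": "low", "x": 189, "y": 166, "h": 260},
{"id": "L2", "type": "low", "x": 437, "y": 229, "h": 270},
{"id": "L3", "type": "low", "x": 241, "y": 409, "h": 291},
{"id": "L4", "type": "low", "x": 527, "y": 494, "h": 330},
{"id": "L5", "type": "low", "x": 517, "y": 17, "h": 376},
{"id": "K1", "type": "saddle", "x": 517, "y": 135, "h": 531},
{"id": "K2", "type": "saddle", "x": 469, "y": 415, "h": 508},
{"id": "K3", "type": "saddle", "x": 437, "y": 75, "h": 499},
{"id": "K4", "type": "saddle", "x": 429, "y": 490, "h": 461},
{"id": "K5", "type": "saddle", "x": 351, "y": 374, "h": 445},
{"id": "K6", "type": "saddle", "x": 77, "y": 58, "h": 438},
{"id": "K7", "type": "saddle", "x": 385, "y": 145, "h": 430},
{"id": "K8", "type": "saddle", "x": 171, "y": 258, "h": 404},
{"id": "K9", "type": "saddle", "x": 115, "y": 415, "h": 400},
{"id": "K10", "type": "saddle", "x": 298, "y": 107, "h": 382}],
"edges": [["K1", "S5"], ["K1", "L2"], ["K1", "L5"], ["K2", "S5"], ["K2", "L2"], ["K2", "L4"], ["K3", "S5"], ["K3", "L1"], ["K3", "L5"], ["K4", "S2"], ["K4", "S5"], ["K4", "L3"], ["K4", "L4"], ["K5", "S1"], ["K5", "S5"], ["K5", "L2"], ["K5", "L3"], ["K6", "S3"], ["K6", "S4"], ["K6", "L1"], ["K7", "S1"], ["K7", "S5"], ["K7", "L1"], ["K7", "L2"], ["K8", "S1"], ["K8", "S4"], ["K8", "L1"], ["K8", "L3"], ["K9", "S2"], ["K9", "S4"], ["K9", "L3"], ["K10", "S1"], ["K10", "S3"], ["K10", "L1"]]}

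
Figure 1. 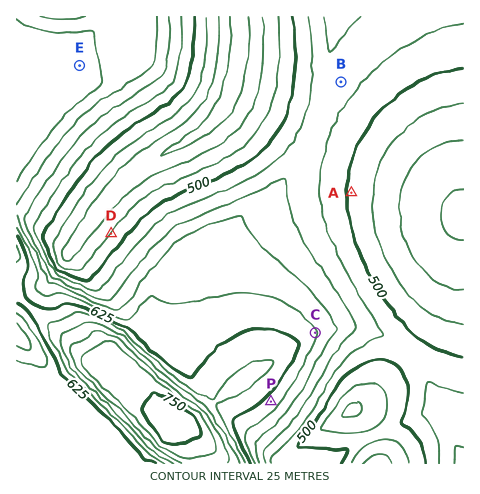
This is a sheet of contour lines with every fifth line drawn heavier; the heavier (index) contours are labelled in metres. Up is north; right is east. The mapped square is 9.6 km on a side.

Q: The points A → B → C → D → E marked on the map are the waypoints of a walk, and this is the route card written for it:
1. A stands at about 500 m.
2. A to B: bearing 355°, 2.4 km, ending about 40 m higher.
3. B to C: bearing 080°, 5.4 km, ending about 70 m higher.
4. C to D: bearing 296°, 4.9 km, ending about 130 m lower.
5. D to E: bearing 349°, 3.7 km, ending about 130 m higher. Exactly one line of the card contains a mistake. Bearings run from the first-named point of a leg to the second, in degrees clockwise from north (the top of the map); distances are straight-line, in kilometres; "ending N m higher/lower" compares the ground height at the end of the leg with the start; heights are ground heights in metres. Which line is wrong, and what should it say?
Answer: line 3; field bearing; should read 186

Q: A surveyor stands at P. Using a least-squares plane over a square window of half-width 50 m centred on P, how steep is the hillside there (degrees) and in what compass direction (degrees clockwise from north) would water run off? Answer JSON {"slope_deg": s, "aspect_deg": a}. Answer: {"slope_deg": 5, "aspect_deg": 133}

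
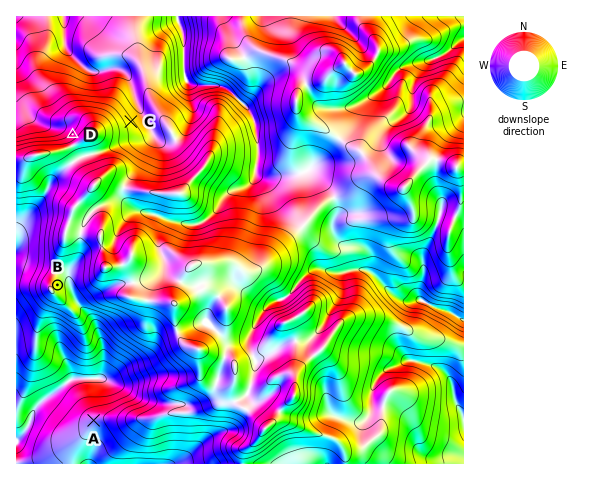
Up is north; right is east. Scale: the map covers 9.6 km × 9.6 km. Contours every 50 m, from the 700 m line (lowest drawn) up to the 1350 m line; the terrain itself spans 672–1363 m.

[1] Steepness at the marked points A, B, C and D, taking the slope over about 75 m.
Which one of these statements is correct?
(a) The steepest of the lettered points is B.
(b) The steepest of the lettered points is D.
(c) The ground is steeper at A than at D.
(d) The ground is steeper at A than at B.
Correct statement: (b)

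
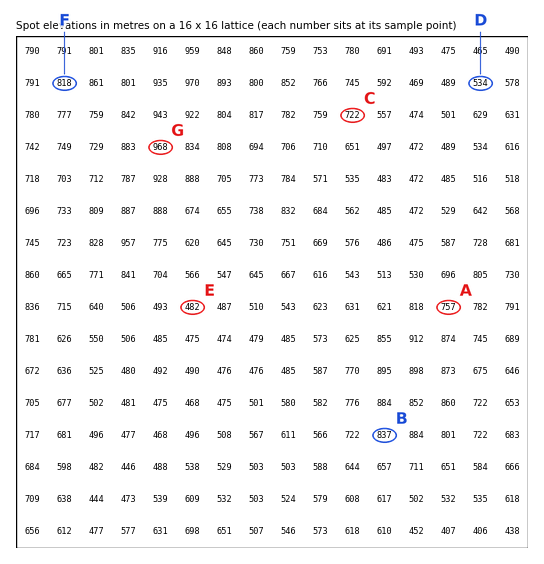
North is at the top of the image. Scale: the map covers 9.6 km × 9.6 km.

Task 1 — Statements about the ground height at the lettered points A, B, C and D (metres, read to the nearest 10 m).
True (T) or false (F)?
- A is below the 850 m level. T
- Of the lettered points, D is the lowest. T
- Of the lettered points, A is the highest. F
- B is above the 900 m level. F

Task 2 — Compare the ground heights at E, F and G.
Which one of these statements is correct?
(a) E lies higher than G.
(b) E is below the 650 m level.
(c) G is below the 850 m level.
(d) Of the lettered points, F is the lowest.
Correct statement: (b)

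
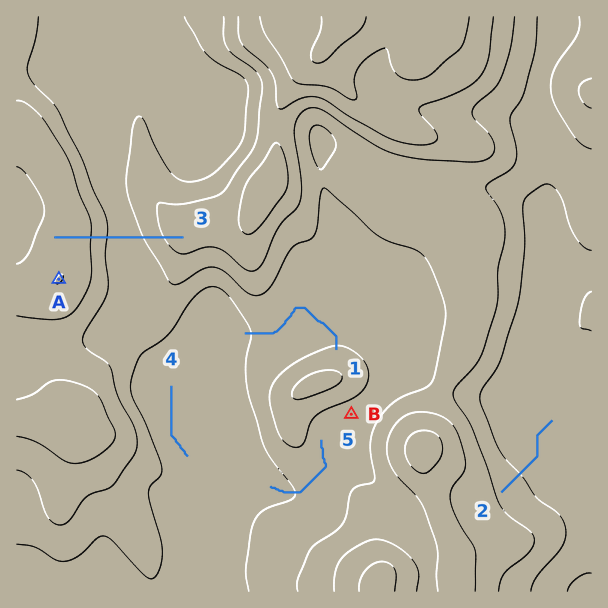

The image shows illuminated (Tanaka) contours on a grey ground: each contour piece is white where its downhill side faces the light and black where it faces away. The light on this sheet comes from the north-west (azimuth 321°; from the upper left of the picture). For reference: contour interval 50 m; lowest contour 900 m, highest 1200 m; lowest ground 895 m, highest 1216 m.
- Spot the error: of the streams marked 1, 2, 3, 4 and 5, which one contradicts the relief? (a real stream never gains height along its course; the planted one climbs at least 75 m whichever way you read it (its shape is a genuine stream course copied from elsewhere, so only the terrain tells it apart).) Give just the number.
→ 3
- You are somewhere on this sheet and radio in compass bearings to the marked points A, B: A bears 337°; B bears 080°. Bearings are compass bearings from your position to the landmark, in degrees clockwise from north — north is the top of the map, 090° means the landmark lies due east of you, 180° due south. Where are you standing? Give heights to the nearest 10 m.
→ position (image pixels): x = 132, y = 453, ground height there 1010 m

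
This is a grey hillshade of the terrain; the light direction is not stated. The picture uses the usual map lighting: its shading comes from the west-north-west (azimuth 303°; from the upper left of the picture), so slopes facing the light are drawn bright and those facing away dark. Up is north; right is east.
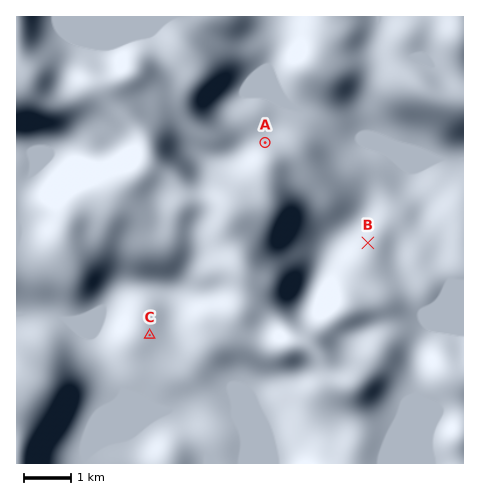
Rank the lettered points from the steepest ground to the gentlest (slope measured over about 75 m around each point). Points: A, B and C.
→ A B C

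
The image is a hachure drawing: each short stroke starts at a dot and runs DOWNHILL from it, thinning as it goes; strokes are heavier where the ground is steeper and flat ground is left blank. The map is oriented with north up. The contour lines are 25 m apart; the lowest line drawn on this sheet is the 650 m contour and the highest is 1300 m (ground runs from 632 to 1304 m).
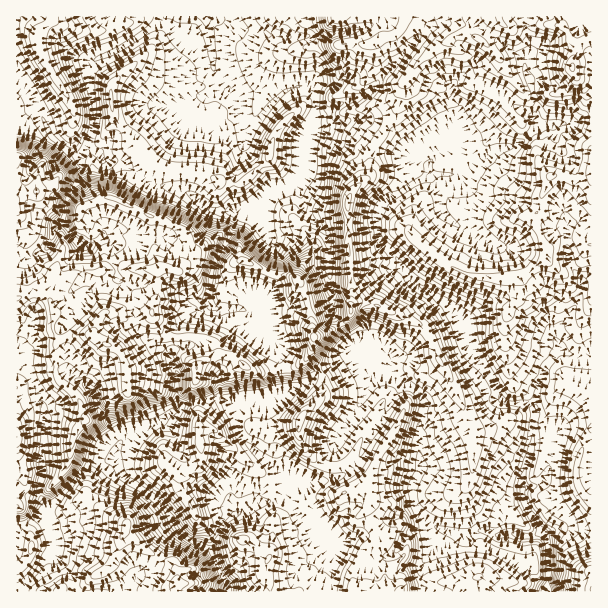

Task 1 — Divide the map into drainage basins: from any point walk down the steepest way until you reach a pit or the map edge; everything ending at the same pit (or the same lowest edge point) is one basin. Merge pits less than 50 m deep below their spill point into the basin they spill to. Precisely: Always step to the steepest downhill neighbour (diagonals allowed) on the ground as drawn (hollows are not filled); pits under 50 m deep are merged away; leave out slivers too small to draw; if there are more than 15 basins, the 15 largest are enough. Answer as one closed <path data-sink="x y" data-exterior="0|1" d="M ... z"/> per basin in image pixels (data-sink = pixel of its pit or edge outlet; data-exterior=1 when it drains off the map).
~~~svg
<path data-sink="546 591" data-exterior="1" d="M591 16l-183 1 2 3 13 5 19 19-17 12-19 24-6 24-28 48-2 22-16 15-5 8-1 51 4 34-2 32-14 14-21 9-3-8 0-11-8-28-3-6-8-7-21-3-27-14-6 0-18 11-26-7-6 0-7 6 8-12-2-18-4-9-23-13-11-1-39-19-7 0-21 8-5 5-25-5-6-2-11-12-15 2-5 6 1 392 159-1 2-16-3-8-5-5-23-10-19-17-2-2 1-8-4-3-28-17-9-8-1-5-21-19 6-15 4-24 10-11 1-6-9-22-20-18 0-33 7-6 11-2 18 0 12-23 15 0 9-5 22 4 6 12 11 13 36 1 9 7 4 10 17 1 24 17 33-5 9-2 9-10 11 13 5 9 0 14-4 6-16 15-4 7 1 23 9 13 8 7 11 5 18-4 13 18 2 2 4-1 6 11 0 9-5 9 17 25-3 7-12 4-3 4-11 30 1 10 236-1z"/><path data-sink="206 17" data-exterior="1" d="M407 16l-390 0-1 182 5-4 15-2 11 12 6 2 24 5 27-13 12 1 34 18 11 1 22 12 4 6 3 15 0 7-4 7 9-1 26 7 18-11 6 0 27 14 24 4 5 6 6 15 6 36 2 2 12-5 14-7 9-11 2-32-4-34 1-51 5-8 16-15 2-22 28-48 6-24 9-14 27-22-19-19-13-5z"/><path data-sink="230 591" data-exterior="1" d="M137 308l-9 0-9 5-15 0-12 23-18 0-11 2-7 6 0 33 20 18 9 22-1 6-10 11-4 24-6 12 2 6 11 8 18 21 28 17 4 3-1 8 21 19 23 10 5 5 3 8-1 17 177 0 2-16 10-24 3-4 12-4 3-7-17-25 5-9 0-9-6-11-4 1-15-20-18 4-11-5-8-7-9-13-1-23 4-7 16-15 4-6 0-14-5-9-11-13-5 6-13 6-33 5-24-17-18 0 1-5-4-6-9-7-36-1-11-13-6-12z"/>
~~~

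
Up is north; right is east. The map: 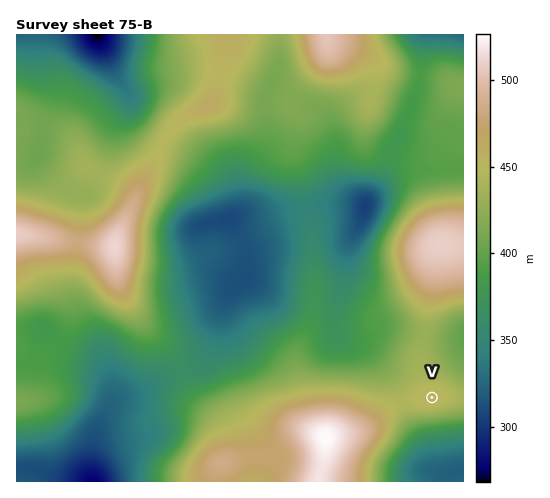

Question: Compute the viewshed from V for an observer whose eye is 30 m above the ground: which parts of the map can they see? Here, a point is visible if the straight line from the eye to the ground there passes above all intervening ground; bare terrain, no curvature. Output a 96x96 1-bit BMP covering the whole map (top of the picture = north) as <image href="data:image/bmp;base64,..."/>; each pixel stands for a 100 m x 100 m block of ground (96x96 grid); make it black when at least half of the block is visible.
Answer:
<image width="96" height="96" href="data:image/bmp;base64,Qk2+BAAAAAAAAD4AAAAoAAAAYAAAAGAAAAABAAEAAAAAAIAEAAATCwAAEwsAAAIAAAAAAAAA////AAAAAAAAAAAAAAAAAH////8AAAAAAAAAAD////8AAAAAAAAAAD////8AAAAAAAAAAB////8AAAAAAAAAAB////8AAAAAAAAAAB////8AAAAAAAAAAB////8AAAAAAAAAAB////8AAAAAAAAAAB////8AAAAAAAAAAB////8AAAAAAAAAAB////8AAAAAAAAAAB///x8AAAAAAAAAAD///w8AAAAAAAAAAD///48AAAAAAAAAAD////8AAAAAAAAAAD////8AAAAAAAAAAD////8AAAAAAAAAAH/////gAAAAAAAAAP/////+AAAAAAAAAf//////gAAAAAAAA///////wAAAAAAAB///////8AAAAAAAD///////+AAAAAAAH////////AAAAAAAH////////gAAAAAAH////////4A/AAAAH////////+A/4AAAH////////8A/8AAAH///P////4A/+AAAH///H////4A/+AAAD///H//+f4A//AAAD///H//8PwB//AAAB//////4PwB//AAAB//////4PwD//AAAA//////4PgH//AAAA////////AP//AAAA/5/////8AP//AAAA/w/////4Af//gAAA/wf////gAf//gAAA/wP////AAf//wAAA/wD///+AAf//4AAA/wB///8AAf//4AAAfwA///wAAf//+AAAfwA///gAAf///AAAfwA///gAAf///gAAfwB///AAAf///wAAfgB///AAAf///4AAfgAf//AAAf///8AA/gAD//gAAf///8AA/gAAP/gAAf///8AA/gAAADwAAf///8AB/gAAADgAAP///+AD/gAAADAAAP///+AP/gAAAAAAAP///+Af/gAAAAAAAH///////wAAAAAAAH///////wAAAAAAAD///////wAAAAAAAD///////wAAAAAAAB///////wAAAAAAAB///////wAAAAAAAA///////wAAAAAAAA///////wAAAAAAAAf//////wAAAAAAAAf//////4AAAAAAAAP//////8AAAAAAAAP//////8AAAAAAAAH//////+AAAAAAAAH//////+AAAAAAAAD//////+AAAAAAAAD//////+AAAAAAAAB//////+AAAAAAAAB//////+AAAAAAAAB//////+AAAAAAAAA//////+AAAAAAAAAf//////AAAAAAAAAP//////AAAAAAAAAH//////AAAAAAAAAD//////AAAAAAAAAA//////AAAAAAAAAAP/////AAAAAAAAAAD/////AAAAAAAAAAB/+f/+AAAAAAAAAAA/+P/+AAAAAAAAAAA/+P/+AAAAAAAAAAB/+P/+AAAAAAAAAAB/+H/+AAAAAAAAAAB/+H//AAAAAAAAAAB//H//AAAAAAAAAAB//j//AAAAAAAAAAB//x//AAAAAAAAAAB//w//AAAAAAAAAAD//4f/AAAAAAAAAAD//wH/AAAAAAAAAAH//wD/AAAAAAAAAAH//wD/AAAA="/>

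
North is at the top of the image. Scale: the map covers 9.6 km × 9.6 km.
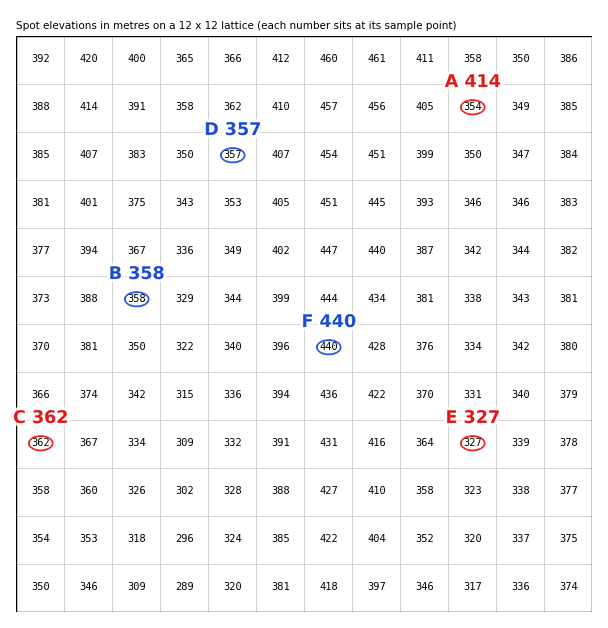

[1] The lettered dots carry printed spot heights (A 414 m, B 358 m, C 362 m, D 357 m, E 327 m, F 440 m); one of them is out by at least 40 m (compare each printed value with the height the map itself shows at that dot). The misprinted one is A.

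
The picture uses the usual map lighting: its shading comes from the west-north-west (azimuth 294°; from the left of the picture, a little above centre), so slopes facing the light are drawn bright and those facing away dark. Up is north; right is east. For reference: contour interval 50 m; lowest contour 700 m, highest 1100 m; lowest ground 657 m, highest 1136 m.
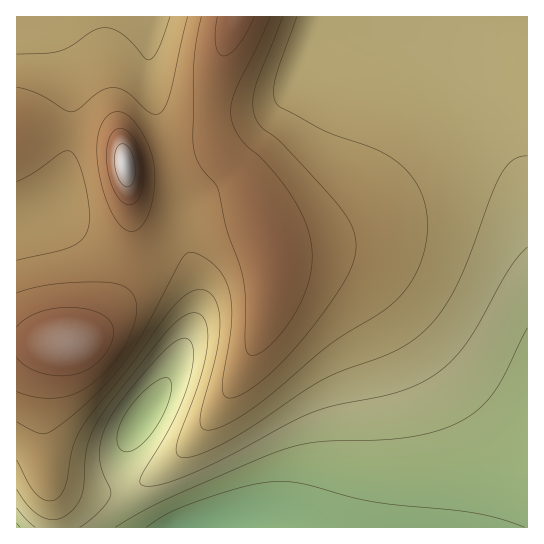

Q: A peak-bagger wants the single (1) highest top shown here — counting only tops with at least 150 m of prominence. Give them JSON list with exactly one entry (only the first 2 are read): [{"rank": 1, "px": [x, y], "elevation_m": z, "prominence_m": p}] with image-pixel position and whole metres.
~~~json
[{"rank": 1, "px": [125, 165], "elevation_m": 1136, "prominence_m": 479}]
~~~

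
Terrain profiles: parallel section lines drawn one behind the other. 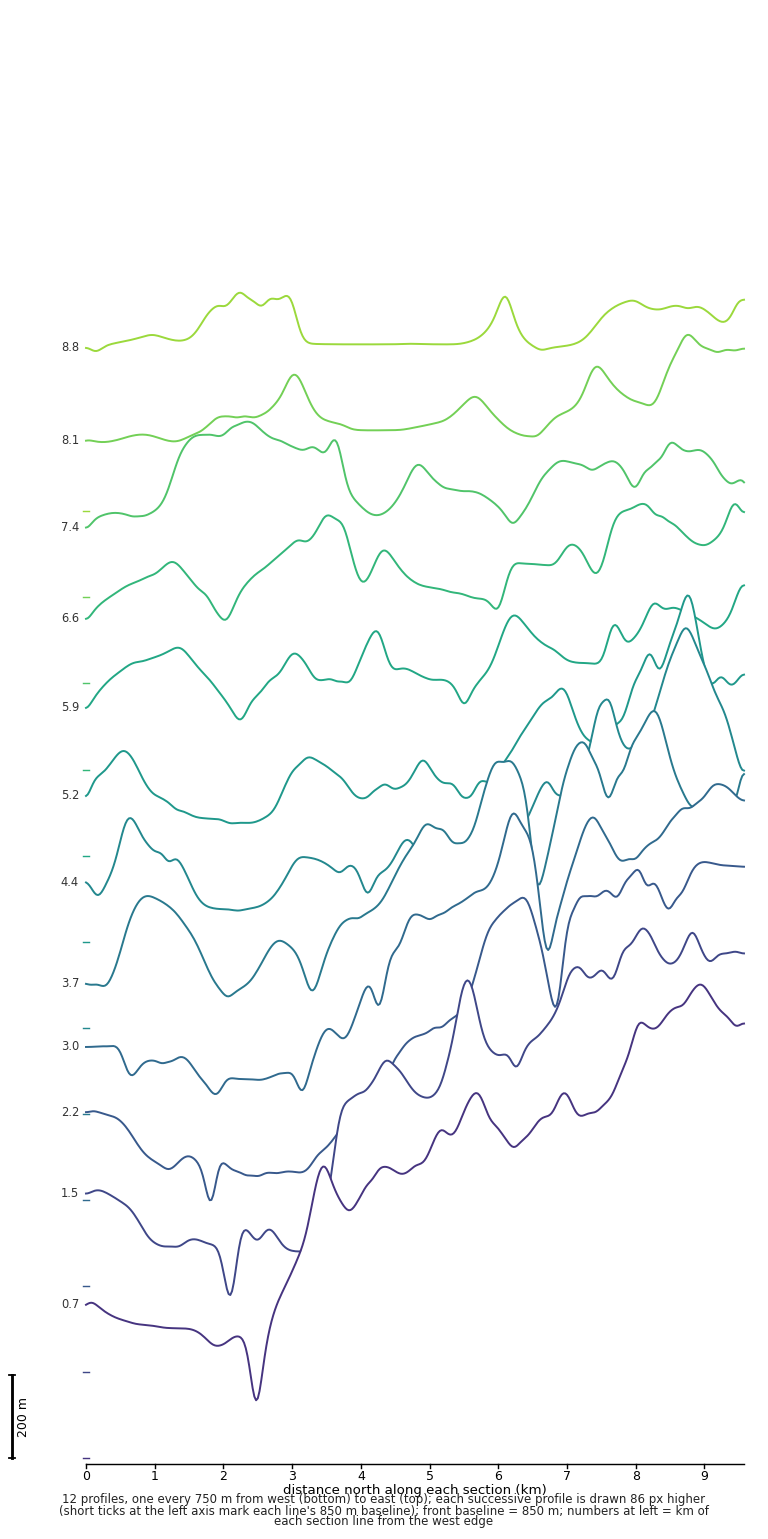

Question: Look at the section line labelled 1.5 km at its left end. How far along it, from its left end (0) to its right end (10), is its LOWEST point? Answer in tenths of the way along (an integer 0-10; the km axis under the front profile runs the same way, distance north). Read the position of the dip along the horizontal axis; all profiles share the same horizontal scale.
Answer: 2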